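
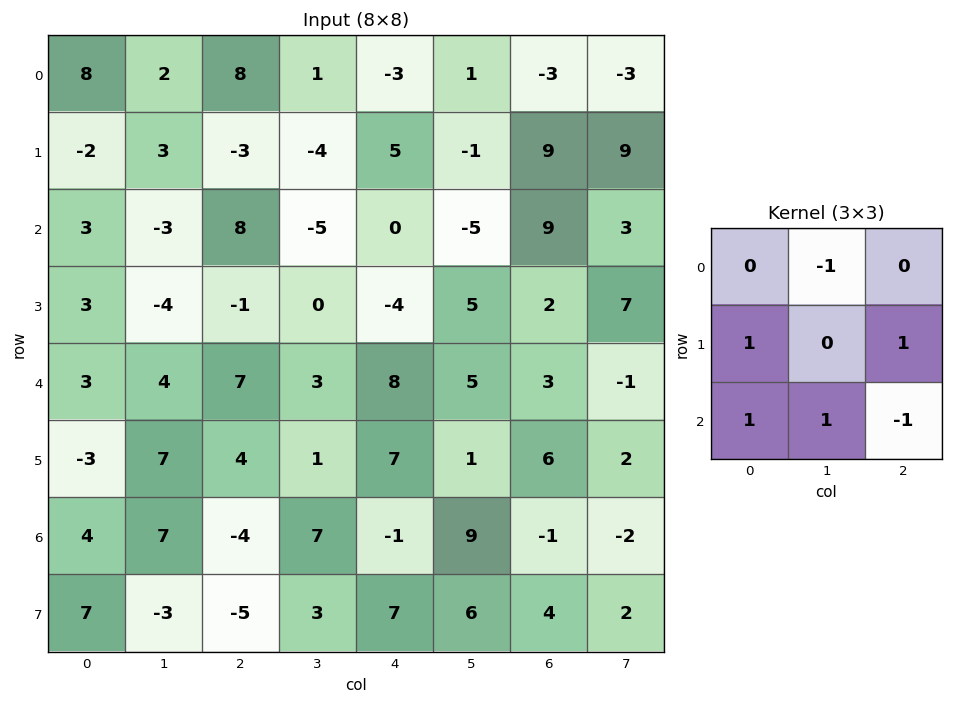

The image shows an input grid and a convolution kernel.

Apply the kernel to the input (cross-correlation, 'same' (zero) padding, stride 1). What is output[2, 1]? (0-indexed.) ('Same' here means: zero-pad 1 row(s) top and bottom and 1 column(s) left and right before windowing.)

The receptive field on the zero-padded input at this output position is [-2 3 -3 / 3 -3 8 / 3 -4 -1]. Elementwise product with the kernel and sum: 3·-1 + 3·1 + 8·1 + 3·1 + -4·1 + -1·-1.

8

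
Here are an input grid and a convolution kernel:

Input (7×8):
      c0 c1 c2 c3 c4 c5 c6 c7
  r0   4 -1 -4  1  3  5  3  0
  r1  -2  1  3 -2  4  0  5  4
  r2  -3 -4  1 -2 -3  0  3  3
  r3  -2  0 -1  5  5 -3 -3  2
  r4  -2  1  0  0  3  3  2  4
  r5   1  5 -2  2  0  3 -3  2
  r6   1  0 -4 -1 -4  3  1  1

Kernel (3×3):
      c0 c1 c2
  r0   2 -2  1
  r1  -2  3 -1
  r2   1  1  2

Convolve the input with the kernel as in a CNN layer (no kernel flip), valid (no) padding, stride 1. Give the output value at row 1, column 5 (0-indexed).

The receptive field on the input at this output position is [0 5 4 / 0 3 3 / -3 -3 2]. Elementwise product with the kernel and sum: 0·2 + 5·-2 + 4·1 + 0·-2 + 3·3 + 3·-1 + -3·1 + -3·1 + 2·2.

-2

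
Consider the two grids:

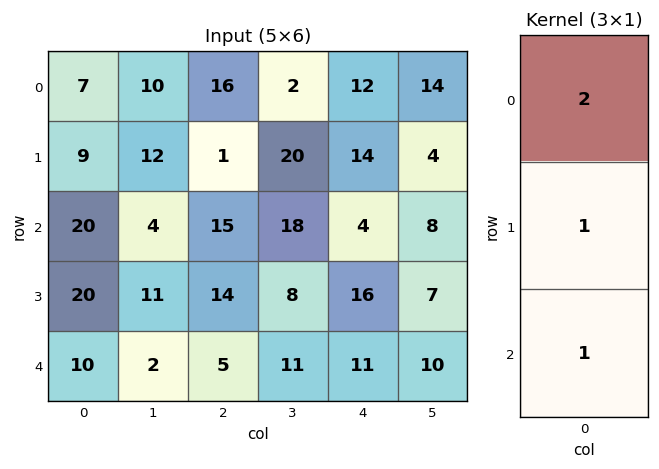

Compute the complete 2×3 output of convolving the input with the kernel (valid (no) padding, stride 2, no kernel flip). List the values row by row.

Output[0,0]: The receptive field on the input at this output position is [7 / 9 / 20]. Elementwise product with the kernel and sum: 7·2 + 9·1 + 20·1.

43 48 42
70 49 35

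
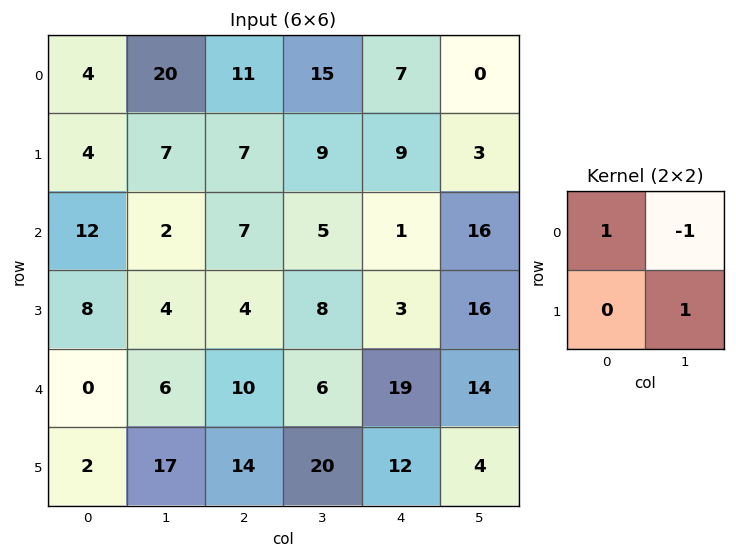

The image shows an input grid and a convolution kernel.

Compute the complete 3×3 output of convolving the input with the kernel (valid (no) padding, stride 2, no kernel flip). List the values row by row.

-9 5 10
14 10 1
11 24 9

Output[0,0]: The receptive field on the input at this output position is [4 20 / 4 7]. Elementwise product with the kernel and sum: 4·1 + 20·-1 + 7·1.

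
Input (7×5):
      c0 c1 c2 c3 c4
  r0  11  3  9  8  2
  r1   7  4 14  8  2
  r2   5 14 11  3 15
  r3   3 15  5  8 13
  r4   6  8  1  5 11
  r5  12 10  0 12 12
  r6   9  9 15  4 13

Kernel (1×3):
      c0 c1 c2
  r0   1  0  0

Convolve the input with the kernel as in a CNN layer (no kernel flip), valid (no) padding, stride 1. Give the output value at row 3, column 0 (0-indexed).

3

The receptive field on the input at this output position is [3 15 5]. Elementwise product with the kernel and sum: 3·1.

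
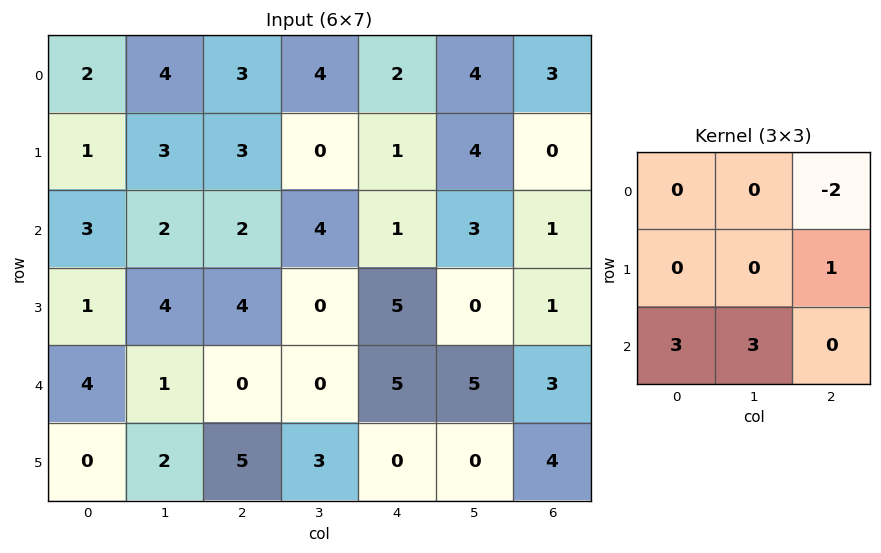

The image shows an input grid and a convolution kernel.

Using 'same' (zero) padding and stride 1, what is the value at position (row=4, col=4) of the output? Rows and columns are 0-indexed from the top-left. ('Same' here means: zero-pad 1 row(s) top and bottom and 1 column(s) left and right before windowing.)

14

The receptive field on the zero-padded input at this output position is [0 5 0 / 0 5 5 / 3 0 0]. Elementwise product with the kernel and sum: 0·-2 + 5·1 + 3·3 + 0·3.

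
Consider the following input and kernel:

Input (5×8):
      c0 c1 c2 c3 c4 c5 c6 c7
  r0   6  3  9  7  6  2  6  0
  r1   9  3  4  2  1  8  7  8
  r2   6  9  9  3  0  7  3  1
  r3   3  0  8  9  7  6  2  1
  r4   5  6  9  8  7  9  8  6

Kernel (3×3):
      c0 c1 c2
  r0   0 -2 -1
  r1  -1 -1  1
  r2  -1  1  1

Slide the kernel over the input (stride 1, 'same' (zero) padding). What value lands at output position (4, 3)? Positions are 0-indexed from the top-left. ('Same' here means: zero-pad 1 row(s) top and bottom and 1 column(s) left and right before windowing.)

-35

The receptive field on the zero-padded input at this output position is [8 9 7 / 9 8 7 / 0 0 0]. Elementwise product with the kernel and sum: 9·-2 + 7·-1 + 9·-1 + 8·-1 + 7·1 + 0·-1 + 0·1 + 0·1.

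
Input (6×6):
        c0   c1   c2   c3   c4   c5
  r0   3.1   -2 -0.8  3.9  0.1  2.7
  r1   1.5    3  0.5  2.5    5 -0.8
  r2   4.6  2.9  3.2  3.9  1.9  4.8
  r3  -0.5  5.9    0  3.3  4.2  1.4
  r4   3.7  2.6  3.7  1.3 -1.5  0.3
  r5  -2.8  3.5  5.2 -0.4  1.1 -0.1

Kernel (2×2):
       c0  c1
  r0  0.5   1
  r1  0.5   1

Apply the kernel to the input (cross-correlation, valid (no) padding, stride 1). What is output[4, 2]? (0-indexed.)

5.35

The receptive field on the input at this output position is [3.7 1.3 / 5.2 -0.4]. Elementwise product with the kernel and sum: 3.7·0.5 + 1.3·1 + 5.2·0.5 + -0.4·1.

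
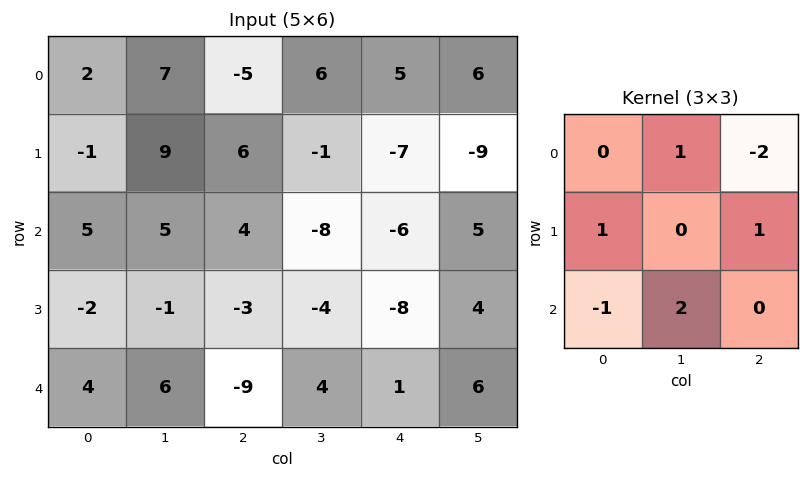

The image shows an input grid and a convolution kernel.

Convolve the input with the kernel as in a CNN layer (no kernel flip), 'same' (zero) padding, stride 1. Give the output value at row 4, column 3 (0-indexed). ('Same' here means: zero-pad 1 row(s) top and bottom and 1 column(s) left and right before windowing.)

The receptive field on the zero-padded input at this output position is [-3 -4 -8 / -9 4 1 / 0 0 0]. Elementwise product with the kernel and sum: -4·1 + -8·-2 + -9·1 + 1·1 + 0·-1 + 0·2.

4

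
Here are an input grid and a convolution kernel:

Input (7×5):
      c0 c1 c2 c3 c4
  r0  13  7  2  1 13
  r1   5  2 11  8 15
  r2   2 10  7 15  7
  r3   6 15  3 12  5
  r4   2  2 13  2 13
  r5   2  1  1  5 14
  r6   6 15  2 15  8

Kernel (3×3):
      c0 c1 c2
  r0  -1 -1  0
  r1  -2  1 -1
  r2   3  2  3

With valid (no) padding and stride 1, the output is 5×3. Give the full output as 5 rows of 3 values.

Output[0,0]: The receptive field on the input at this output position is [13 7 2 / 5 2 11 / 2 10 7]. Elementwise product with the kernel and sum: 13·-1 + 7·-1 + 5·-2 + 2·1 + 11·-1 + 2·3 + 10·2 + 7·3.

8 79 40
49 46 23
37 -18 61
-25 9 3
46 73 34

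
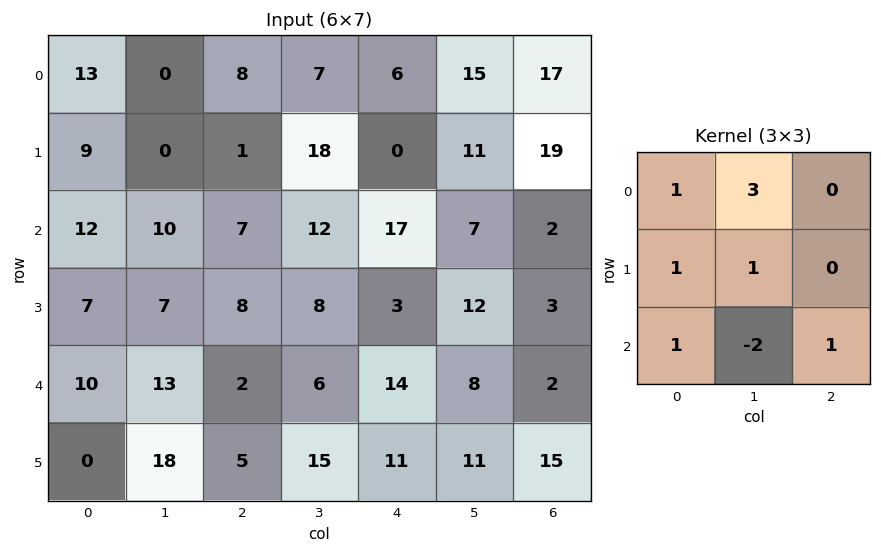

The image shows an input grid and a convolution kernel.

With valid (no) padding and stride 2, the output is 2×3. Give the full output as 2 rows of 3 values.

Output[0,0]: The receptive field on the input at this output position is [13 0 8 / 9 0 1 / 12 10 7]. Elementwise product with the kernel and sum: 13·1 + 0·3 + 9·1 + 0·1 + 12·1 + 10·-2 + 7·1.
Output[0,1]: The receptive field on the input at this output position is [8 7 6 / 1 18 0 / 7 12 17]. Elementwise product with the kernel and sum: 8·1 + 7·3 + 1·1 + 18·1 + 7·1 + 12·-2 + 17·1.

21 48 67
42 63 53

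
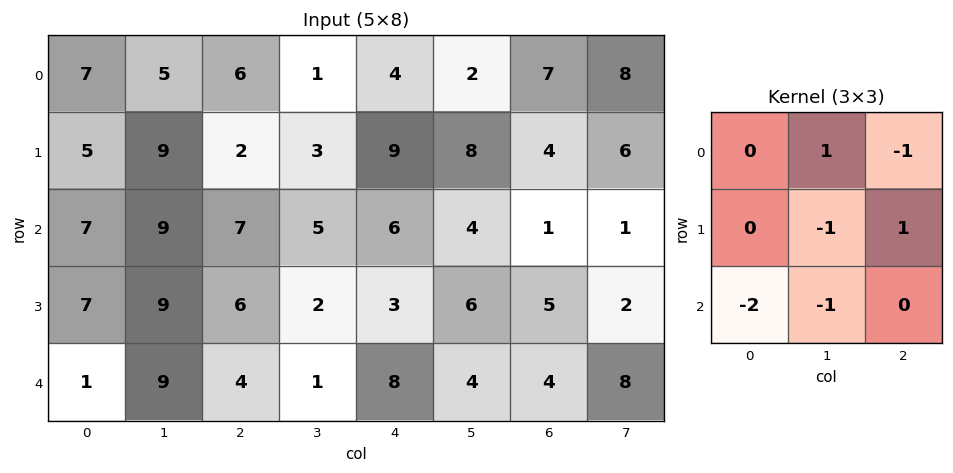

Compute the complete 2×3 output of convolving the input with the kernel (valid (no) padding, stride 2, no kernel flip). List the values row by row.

Output[0,0]: The receptive field on the input at this output position is [7 5 6 / 5 9 2 / 7 9 7]. Elementwise product with the kernel and sum: 5·1 + 6·-1 + 9·-1 + 2·1 + 7·-2 + 9·-1.

-31 -16 -25
-12 -9 -18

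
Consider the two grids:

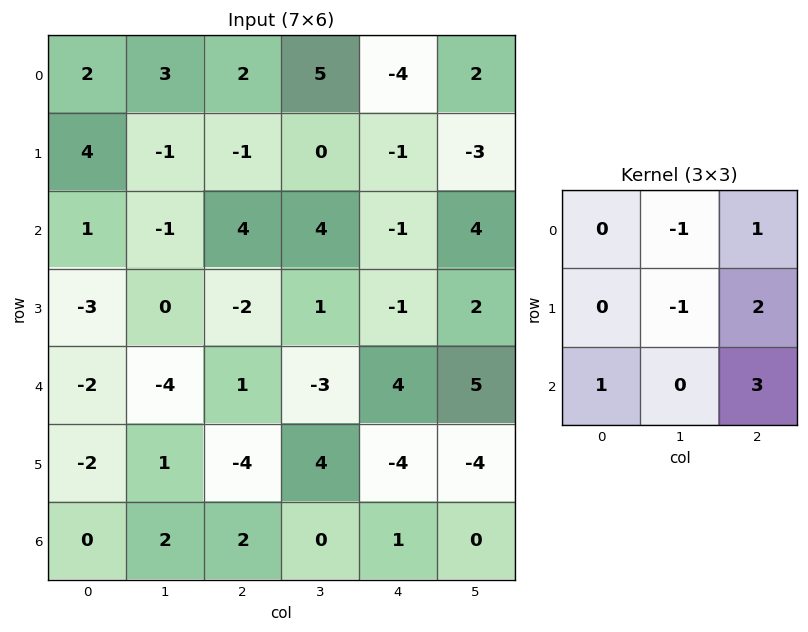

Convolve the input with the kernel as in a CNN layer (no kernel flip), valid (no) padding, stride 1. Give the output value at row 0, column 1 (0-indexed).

The receptive field on the input at this output position is [3 2 5 / -1 -1 0 / -1 4 4]. Elementwise product with the kernel and sum: 2·-1 + 5·1 + -1·-1 + 0·2 + -1·1 + 4·3.

15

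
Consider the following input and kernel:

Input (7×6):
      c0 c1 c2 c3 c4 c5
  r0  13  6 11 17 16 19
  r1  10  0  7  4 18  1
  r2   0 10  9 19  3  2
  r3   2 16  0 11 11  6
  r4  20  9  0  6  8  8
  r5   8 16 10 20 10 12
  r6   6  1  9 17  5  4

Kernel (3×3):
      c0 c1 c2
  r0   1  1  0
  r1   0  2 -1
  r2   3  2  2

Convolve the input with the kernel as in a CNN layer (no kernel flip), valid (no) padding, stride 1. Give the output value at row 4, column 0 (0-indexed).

89

The receptive field on the input at this output position is [20 9 0 / 8 16 10 / 6 1 9]. Elementwise product with the kernel and sum: 20·1 + 9·1 + 16·2 + 10·-1 + 6·3 + 1·2 + 9·2.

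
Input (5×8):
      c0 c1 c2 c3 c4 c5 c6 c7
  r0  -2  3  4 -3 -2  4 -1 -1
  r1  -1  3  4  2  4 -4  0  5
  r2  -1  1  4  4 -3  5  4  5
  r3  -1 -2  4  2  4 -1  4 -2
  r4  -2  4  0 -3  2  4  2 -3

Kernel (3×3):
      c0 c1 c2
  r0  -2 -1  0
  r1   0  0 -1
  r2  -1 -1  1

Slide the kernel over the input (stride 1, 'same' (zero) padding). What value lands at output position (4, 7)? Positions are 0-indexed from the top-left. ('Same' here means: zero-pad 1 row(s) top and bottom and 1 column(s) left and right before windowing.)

The receptive field on the zero-padded input at this output position is [4 -2 0 / 2 -3 0 / 0 0 0]. Elementwise product with the kernel and sum: 4·-2 + -2·-1 + 0·-1 + 0·-1 + 0·-1 + 0·1.

-6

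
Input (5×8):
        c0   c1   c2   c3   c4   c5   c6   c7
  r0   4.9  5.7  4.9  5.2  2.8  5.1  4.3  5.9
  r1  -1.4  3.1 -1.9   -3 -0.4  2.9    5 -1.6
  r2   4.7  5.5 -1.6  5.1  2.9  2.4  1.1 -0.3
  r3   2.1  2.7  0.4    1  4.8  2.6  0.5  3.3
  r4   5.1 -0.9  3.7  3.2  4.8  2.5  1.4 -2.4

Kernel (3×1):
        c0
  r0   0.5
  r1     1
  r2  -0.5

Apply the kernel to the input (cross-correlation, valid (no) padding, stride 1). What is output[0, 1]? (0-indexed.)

3.2

The receptive field on the input at this output position is [5.7 / 3.1 / 5.5]. Elementwise product with the kernel and sum: 5.7·0.5 + 3.1·1 + 5.5·-0.5.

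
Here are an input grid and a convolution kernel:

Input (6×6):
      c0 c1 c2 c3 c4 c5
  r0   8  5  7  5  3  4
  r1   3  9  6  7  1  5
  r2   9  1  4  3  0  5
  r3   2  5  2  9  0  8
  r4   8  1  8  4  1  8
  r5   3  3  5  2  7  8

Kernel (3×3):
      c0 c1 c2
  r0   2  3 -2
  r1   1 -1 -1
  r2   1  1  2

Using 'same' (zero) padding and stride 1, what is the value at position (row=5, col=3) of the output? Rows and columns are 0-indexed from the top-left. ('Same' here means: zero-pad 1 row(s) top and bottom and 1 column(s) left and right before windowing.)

22

The receptive field on the zero-padded input at this output position is [8 4 1 / 5 2 7 / 0 0 0]. Elementwise product with the kernel and sum: 8·2 + 4·3 + 1·-2 + 5·1 + 2·-1 + 7·-1 + 0·1 + 0·1 + 0·2.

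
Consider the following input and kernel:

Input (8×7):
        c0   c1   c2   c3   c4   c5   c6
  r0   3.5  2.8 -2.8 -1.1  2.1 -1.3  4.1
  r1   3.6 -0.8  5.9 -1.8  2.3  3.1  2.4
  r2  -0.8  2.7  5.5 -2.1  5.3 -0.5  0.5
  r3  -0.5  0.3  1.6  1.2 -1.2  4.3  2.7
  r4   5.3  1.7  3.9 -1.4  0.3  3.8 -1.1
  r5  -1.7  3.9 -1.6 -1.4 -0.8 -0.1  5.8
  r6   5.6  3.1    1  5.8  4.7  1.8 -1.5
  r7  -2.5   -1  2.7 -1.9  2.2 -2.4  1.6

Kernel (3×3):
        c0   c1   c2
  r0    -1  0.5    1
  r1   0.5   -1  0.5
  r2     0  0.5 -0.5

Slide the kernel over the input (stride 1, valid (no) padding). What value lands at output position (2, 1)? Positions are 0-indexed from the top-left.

-0.25

The receptive field on the input at this output position is [2.7 5.5 -2.1 / 0.3 1.6 1.2 / 1.7 3.9 -1.4]. Elementwise product with the kernel and sum: 2.7·-1 + 5.5·0.5 + -2.1·1 + 0.3·0.5 + 1.6·-1 + 1.2·0.5 + 3.9·0.5 + -1.4·-0.5.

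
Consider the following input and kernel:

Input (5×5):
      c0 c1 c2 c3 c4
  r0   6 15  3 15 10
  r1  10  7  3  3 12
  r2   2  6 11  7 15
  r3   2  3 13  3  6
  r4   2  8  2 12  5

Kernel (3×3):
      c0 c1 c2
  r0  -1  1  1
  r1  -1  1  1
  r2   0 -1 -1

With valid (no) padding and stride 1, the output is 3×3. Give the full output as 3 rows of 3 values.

Output[0,0]: The receptive field on the input at this output position is [6 15 3 / 10 7 3 / 2 6 11]. Elementwise product with the kernel and sum: 6·-1 + 15·1 + 3·1 + 10·-1 + 7·1 + 3·1 + 6·-1 + 11·-1.
Output[0,1]: The receptive field on the input at this output position is [15 3 15 / 7 3 3 / 6 11 7]. Elementwise product with the kernel and sum: 15·-1 + 3·1 + 15·1 + 7·-1 + 3·1 + 3·1 + 11·-1 + 7·-1.

-5 -16 12
-1 -5 14
19 11 -10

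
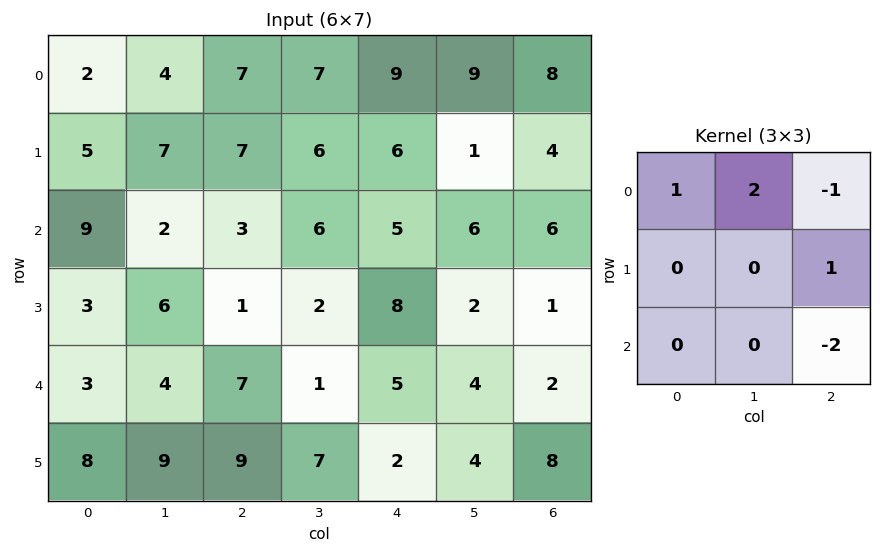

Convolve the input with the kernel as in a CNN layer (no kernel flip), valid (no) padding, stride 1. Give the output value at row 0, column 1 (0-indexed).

The receptive field on the input at this output position is [4 7 7 / 7 7 6 / 2 3 6]. Elementwise product with the kernel and sum: 4·1 + 7·2 + 7·-1 + 6·1 + 6·-2.

5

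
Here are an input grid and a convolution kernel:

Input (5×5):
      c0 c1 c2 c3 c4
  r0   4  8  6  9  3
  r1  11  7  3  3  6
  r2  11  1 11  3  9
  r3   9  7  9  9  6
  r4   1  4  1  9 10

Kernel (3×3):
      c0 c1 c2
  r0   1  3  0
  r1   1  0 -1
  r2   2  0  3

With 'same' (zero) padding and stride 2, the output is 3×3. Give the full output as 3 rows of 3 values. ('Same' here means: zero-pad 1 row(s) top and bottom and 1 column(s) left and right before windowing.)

Output[0,0]: The receptive field on the zero-padded input at this output position is [0 0 0 / 0 4 8 / 0 11 7]. Elementwise product with the kernel and sum: 0·1 + 0·3 + 0·1 + 8·-1 + 0·2 + 7·3.

13 22 15
53 55 42
23 29 36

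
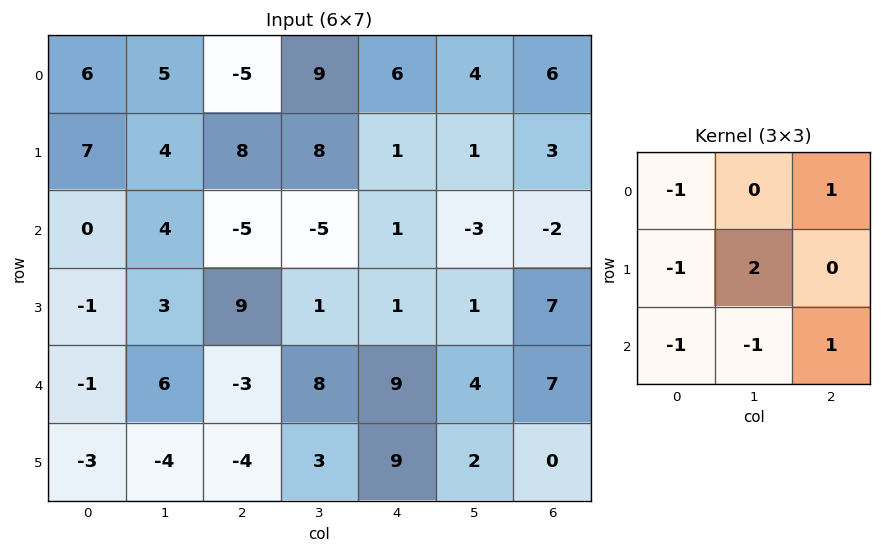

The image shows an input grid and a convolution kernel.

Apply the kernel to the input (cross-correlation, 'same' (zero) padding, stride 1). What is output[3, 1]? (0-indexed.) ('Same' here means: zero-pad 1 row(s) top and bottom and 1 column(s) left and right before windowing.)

The receptive field on the zero-padded input at this output position is [0 4 -5 / -1 3 9 / -1 6 -3]. Elementwise product with the kernel and sum: 0·-1 + -5·1 + -1·-1 + 3·2 + -1·-1 + 6·-1 + -3·1.

-6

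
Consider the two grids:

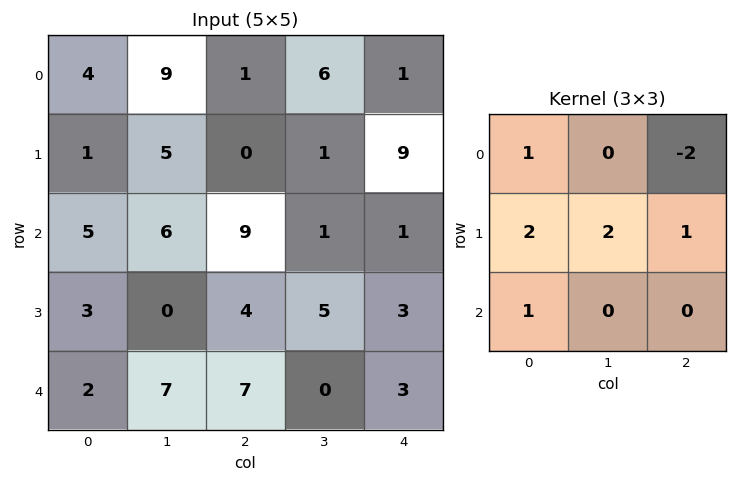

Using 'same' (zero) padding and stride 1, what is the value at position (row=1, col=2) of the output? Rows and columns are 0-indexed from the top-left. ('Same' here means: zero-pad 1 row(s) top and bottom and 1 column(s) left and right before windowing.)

The receptive field on the zero-padded input at this output position is [9 1 6 / 5 0 1 / 6 9 1]. Elementwise product with the kernel and sum: 9·1 + 6·-2 + 5·2 + 0·2 + 1·1 + 6·1.

14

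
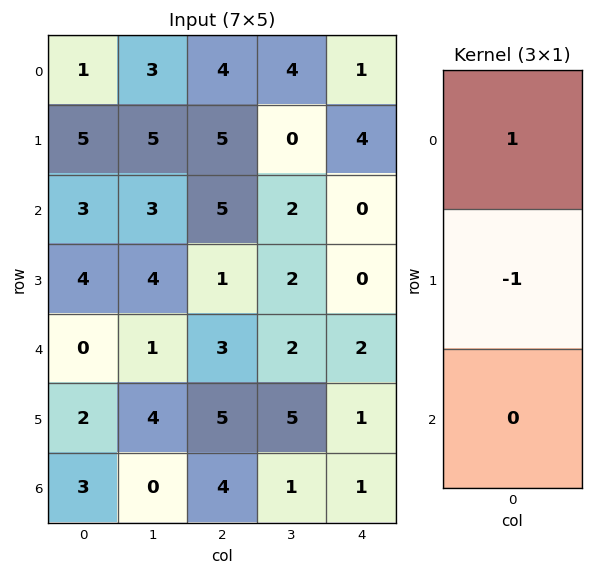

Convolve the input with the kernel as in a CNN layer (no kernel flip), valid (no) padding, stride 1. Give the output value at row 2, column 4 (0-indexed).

0

The receptive field on the input at this output position is [0 / 0 / 2]. Elementwise product with the kernel and sum: 0·1 + 0·-1.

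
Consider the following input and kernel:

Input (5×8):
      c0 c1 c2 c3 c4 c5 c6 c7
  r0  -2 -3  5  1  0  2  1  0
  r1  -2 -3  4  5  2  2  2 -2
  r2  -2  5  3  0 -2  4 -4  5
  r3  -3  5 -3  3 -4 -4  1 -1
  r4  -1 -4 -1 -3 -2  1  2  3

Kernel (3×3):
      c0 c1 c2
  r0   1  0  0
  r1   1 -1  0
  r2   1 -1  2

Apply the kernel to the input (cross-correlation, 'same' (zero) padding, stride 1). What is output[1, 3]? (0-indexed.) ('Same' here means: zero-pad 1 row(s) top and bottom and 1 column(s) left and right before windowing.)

The receptive field on the zero-padded input at this output position is [5 1 0 / 4 5 2 / 3 0 -2]. Elementwise product with the kernel and sum: 5·1 + 4·1 + 5·-1 + 3·1 + 0·-1 + -2·2.

3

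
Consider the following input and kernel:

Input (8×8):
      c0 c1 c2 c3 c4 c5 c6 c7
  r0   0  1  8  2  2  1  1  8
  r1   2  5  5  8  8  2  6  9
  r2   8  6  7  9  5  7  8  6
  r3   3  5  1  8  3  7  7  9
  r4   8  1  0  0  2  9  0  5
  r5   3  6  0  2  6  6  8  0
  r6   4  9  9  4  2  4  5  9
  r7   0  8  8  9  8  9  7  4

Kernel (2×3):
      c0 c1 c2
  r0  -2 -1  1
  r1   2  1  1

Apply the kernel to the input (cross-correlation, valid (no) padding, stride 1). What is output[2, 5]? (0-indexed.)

The receptive field on the input at this output position is [7 8 6 / 7 7 9]. Elementwise product with the kernel and sum: 7·-2 + 8·-1 + 6·1 + 7·2 + 7·1 + 9·1.

14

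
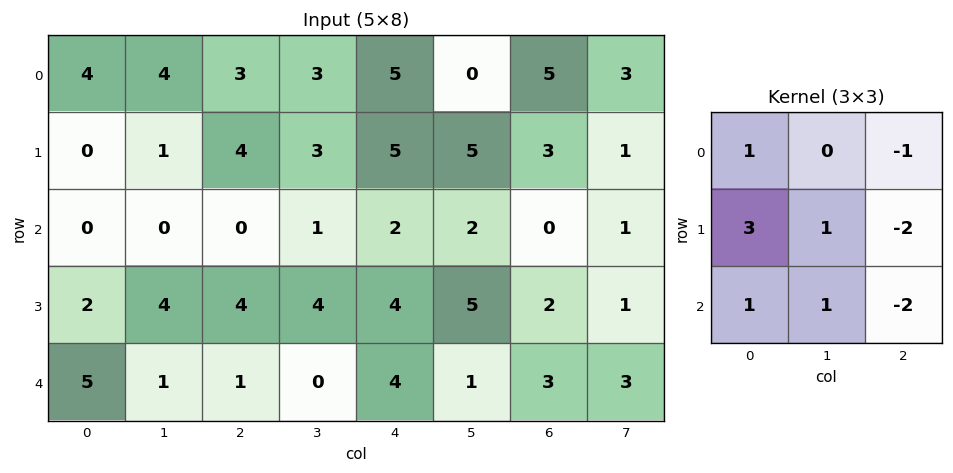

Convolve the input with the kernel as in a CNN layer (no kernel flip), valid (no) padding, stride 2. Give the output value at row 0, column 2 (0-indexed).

18

The receptive field on the input at this output position is [5 0 5 / 5 5 3 / 2 2 0]. Elementwise product with the kernel and sum: 5·1 + 5·-1 + 5·3 + 5·1 + 3·-2 + 2·1 + 2·1 + 0·-2.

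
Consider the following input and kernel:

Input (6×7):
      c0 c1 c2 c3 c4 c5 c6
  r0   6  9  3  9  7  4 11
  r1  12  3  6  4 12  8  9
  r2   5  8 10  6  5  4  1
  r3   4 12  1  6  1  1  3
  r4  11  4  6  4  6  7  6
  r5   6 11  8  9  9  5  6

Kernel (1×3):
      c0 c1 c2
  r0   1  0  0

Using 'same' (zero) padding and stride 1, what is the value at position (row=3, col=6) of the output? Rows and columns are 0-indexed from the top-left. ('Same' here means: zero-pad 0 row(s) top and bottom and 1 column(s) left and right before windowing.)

The receptive field on the zero-padded input at this output position is [1 3 0]. Elementwise product with the kernel and sum: 1·1.

1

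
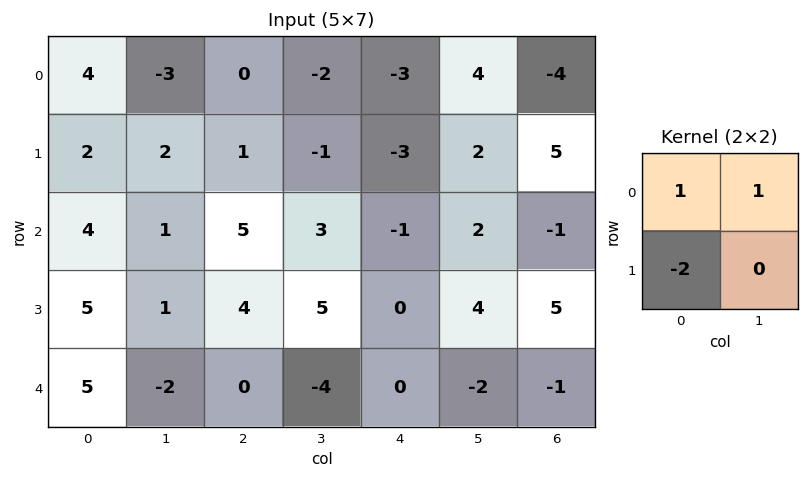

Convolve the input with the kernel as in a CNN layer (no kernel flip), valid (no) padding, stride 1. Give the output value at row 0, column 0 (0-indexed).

-3

The receptive field on the input at this output position is [4 -3 / 2 2]. Elementwise product with the kernel and sum: 4·1 + -3·1 + 2·-2.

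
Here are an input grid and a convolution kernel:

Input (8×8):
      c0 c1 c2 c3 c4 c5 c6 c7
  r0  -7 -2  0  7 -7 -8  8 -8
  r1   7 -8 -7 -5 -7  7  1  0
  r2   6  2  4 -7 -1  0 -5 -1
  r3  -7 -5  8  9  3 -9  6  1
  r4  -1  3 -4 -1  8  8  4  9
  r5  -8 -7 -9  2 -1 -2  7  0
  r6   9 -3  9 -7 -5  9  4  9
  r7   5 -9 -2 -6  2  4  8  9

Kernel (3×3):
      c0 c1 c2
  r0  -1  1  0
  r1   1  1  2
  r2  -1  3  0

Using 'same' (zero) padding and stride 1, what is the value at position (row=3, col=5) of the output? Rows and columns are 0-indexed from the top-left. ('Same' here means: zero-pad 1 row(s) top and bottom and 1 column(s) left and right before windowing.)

23

The receptive field on the zero-padded input at this output position is [-1 0 -5 / 3 -9 6 / 8 8 4]. Elementwise product with the kernel and sum: -1·-1 + 0·1 + 3·1 + -9·1 + 6·2 + 8·-1 + 8·3.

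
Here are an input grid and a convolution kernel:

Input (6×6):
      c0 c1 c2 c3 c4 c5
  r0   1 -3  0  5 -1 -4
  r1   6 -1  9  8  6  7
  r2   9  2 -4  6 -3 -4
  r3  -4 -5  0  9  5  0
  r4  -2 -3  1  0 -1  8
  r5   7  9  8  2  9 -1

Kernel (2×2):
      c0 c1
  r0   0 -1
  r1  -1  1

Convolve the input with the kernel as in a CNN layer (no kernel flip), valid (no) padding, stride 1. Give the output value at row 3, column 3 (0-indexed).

The receptive field on the input at this output position is [9 5 / 0 -1]. Elementwise product with the kernel and sum: 5·-1 + 0·-1 + -1·1.

-6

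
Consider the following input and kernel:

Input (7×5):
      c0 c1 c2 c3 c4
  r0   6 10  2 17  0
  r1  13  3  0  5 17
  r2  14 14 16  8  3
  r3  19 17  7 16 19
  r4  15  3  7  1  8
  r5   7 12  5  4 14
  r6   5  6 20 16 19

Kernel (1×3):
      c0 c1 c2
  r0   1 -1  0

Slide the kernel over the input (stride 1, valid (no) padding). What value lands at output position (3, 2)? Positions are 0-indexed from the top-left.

The receptive field on the input at this output position is [7 16 19]. Elementwise product with the kernel and sum: 7·1 + 16·-1.

-9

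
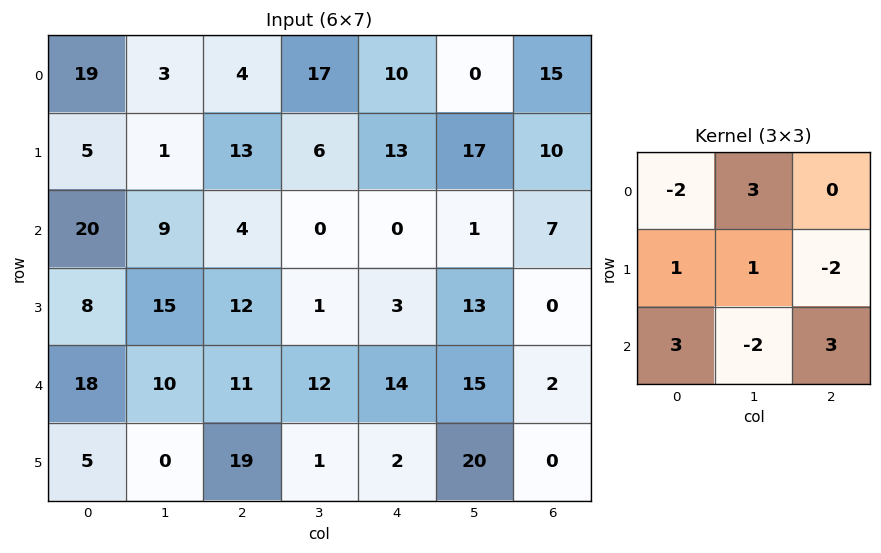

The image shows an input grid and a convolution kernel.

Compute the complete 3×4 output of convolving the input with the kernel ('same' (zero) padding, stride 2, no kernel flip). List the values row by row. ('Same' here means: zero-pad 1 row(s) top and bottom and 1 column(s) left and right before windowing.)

Output[0,0]: The receptive field on the zero-padded input at this output position is [0 0 0 / 0 19 3 / 0 5 1]. Elementwise product with the kernel and sum: 0·-2 + 0·3 + 0·1 + 19·1 + 3·-2 + 0·3 + 5·-2 + 1·3.

6 -32 70 46
46 74 61 43
12 -32 62 51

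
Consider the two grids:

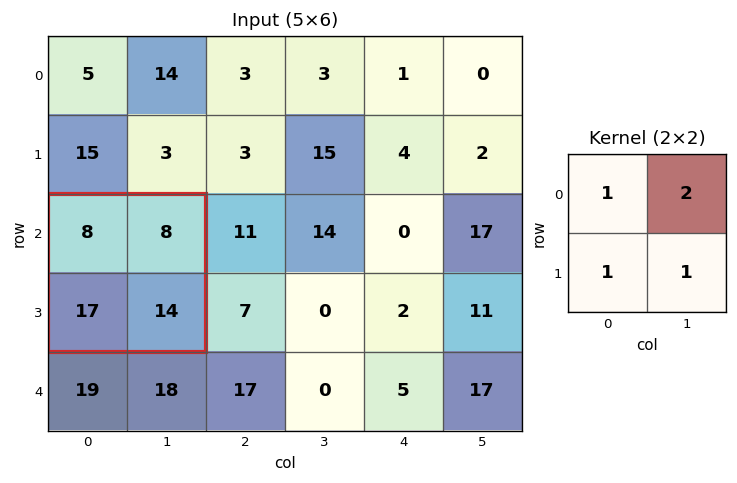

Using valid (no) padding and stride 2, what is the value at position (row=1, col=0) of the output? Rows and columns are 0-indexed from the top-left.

The receptive field on the input at this output position is [8 8 / 17 14]. Elementwise product with the kernel and sum: 8·1 + 8·2 + 17·1 + 14·1.

55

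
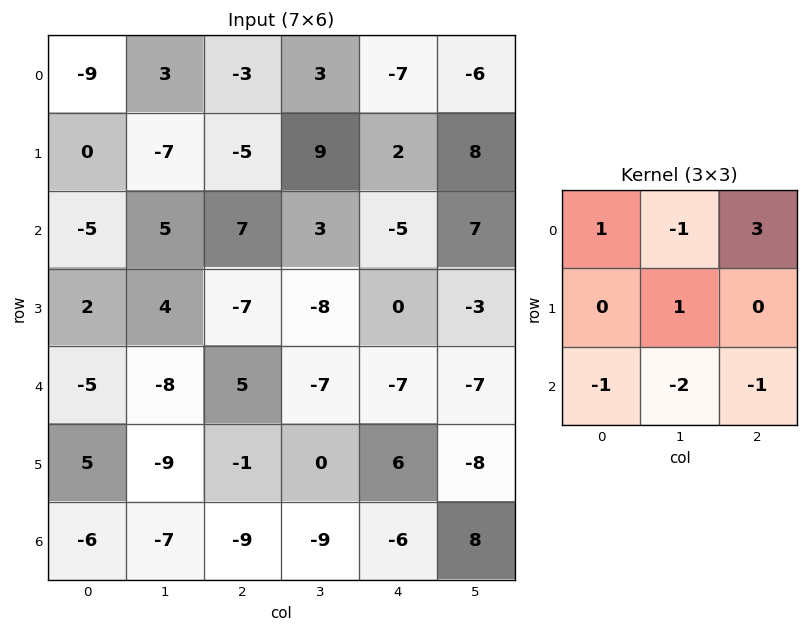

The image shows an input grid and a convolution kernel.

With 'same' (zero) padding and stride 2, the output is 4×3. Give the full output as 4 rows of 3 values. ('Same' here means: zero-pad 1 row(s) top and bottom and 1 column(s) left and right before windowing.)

-2 5 -28
-34 50 37
4 3 -28
-38 -17 -36

Output[0,0]: The receptive field on the zero-padded input at this output position is [0 0 0 / 0 -9 3 / 0 0 -7]. Elementwise product with the kernel and sum: 0·1 + 0·-1 + 0·3 + -9·1 + 0·-1 + 0·-2 + -7·-1.
Output[0,1]: The receptive field on the zero-padded input at this output position is [0 0 0 / 3 -3 3 / -7 -5 9]. Elementwise product with the kernel and sum: 0·1 + 0·-1 + 0·3 + -3·1 + -7·-1 + -5·-2 + 9·-1.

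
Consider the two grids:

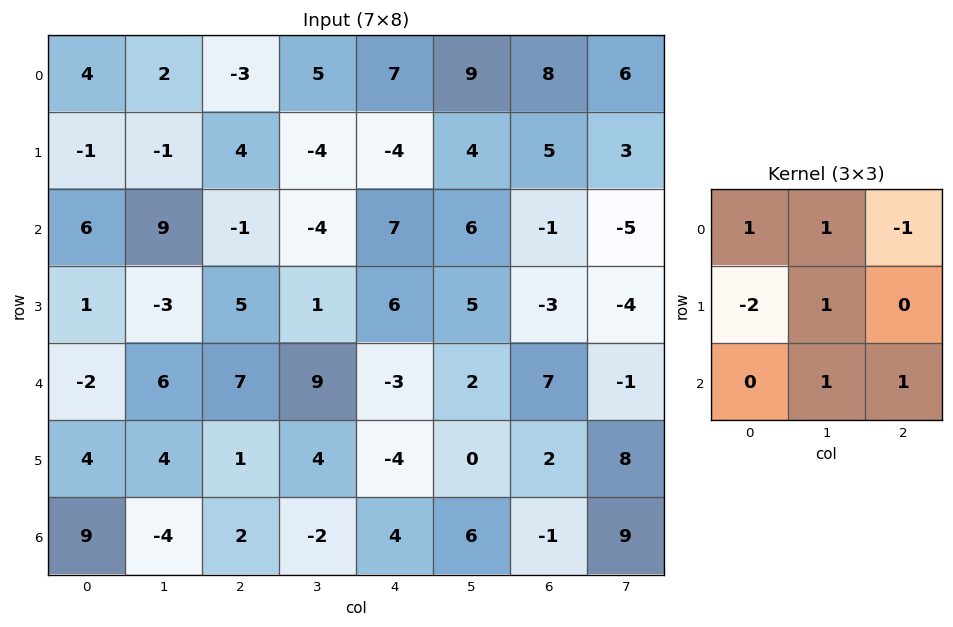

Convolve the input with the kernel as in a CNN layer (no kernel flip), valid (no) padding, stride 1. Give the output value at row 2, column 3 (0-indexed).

0

The receptive field on the input at this output position is [-4 7 6 / 1 6 5 / 9 -3 2]. Elementwise product with the kernel and sum: -4·1 + 7·1 + 6·-1 + 1·-2 + 6·1 + -3·1 + 2·1.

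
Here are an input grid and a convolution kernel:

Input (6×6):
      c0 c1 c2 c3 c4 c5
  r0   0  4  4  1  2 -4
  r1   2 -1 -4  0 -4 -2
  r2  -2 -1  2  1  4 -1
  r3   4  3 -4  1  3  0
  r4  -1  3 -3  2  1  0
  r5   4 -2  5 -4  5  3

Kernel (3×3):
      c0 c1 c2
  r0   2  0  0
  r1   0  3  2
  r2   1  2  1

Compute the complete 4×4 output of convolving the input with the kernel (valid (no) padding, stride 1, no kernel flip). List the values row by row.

Output[0,0]: The receptive field on the input at this output position is [0 4 4 / 2 -1 -4 / -2 -1 2]. Elementwise product with the kernel and sum: 0·2 + -1·3 + -4·2 + -2·1 + -1·2 + 2·1.
Output[0,1]: The receptive field on the input at this output position is [4 4 1 / -1 -4 0 / -1 2 1]. Elementwise product with the kernel and sum: 4·2 + -4·3 + 0·2 + -1·1 + 2·2 + 1·1.

-13 0 8 -6
11 2 4 17
-1 -13 15 15
16 5 2 14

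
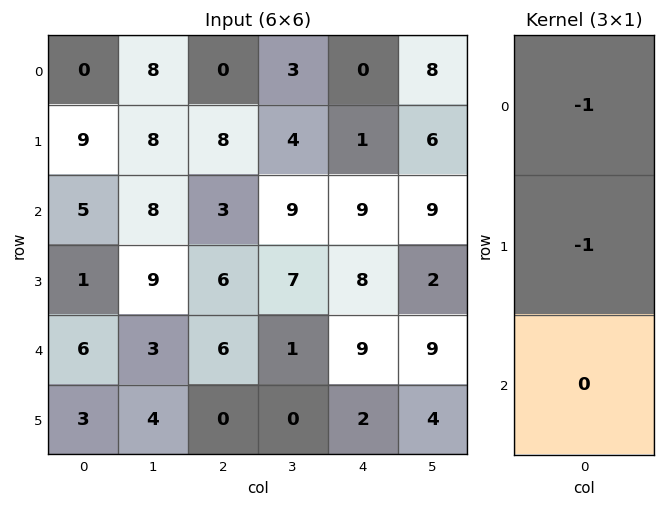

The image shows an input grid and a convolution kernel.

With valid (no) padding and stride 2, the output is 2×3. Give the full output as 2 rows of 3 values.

Output[0,0]: The receptive field on the input at this output position is [0 / 9 / 5]. Elementwise product with the kernel and sum: 0·-1 + 9·-1.
Output[0,1]: The receptive field on the input at this output position is [0 / 8 / 3]. Elementwise product with the kernel and sum: 0·-1 + 8·-1.

-9 -8 -1
-6 -9 -17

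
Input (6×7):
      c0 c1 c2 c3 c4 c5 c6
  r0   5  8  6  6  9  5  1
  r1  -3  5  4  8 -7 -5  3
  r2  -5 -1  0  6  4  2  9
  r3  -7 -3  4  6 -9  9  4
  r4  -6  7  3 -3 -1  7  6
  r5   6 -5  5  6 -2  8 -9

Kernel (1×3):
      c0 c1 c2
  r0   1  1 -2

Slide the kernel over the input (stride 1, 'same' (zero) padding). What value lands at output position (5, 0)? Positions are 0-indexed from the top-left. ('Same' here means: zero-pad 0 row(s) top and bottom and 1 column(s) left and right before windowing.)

The receptive field on the zero-padded input at this output position is [0 6 -5]. Elementwise product with the kernel and sum: 0·1 + 6·1 + -5·-2.

16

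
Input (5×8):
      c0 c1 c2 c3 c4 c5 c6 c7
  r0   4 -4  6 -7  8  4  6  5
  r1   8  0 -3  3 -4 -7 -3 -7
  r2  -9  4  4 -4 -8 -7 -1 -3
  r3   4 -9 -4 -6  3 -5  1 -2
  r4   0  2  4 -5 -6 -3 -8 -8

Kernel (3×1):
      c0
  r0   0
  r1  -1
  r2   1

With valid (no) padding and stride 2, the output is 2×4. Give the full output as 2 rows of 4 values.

Output[0,0]: The receptive field on the input at this output position is [4 / 8 / -9]. Elementwise product with the kernel and sum: 8·-1 + -9·1.
Output[0,1]: The receptive field on the input at this output position is [6 / -3 / 4]. Elementwise product with the kernel and sum: -3·-1 + 4·1.

-17 7 -4 2
-4 8 -9 -9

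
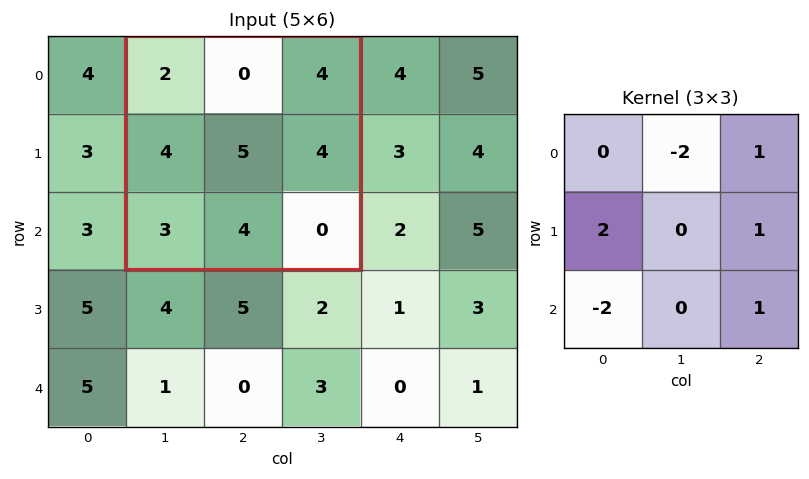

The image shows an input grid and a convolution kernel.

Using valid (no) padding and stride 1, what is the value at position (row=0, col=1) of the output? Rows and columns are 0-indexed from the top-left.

10

The receptive field on the input at this output position is [2 0 4 / 4 5 4 / 3 4 0]. Elementwise product with the kernel and sum: 0·-2 + 4·1 + 4·2 + 4·1 + 3·-2 + 0·1.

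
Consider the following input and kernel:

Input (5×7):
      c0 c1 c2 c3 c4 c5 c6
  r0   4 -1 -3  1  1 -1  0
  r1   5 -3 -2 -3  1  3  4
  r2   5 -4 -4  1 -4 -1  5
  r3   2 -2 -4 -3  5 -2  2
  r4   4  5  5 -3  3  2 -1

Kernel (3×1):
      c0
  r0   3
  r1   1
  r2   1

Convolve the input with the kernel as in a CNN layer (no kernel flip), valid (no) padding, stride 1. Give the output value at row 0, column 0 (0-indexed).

The receptive field on the input at this output position is [4 / 5 / 5]. Elementwise product with the kernel and sum: 4·3 + 5·1 + 5·1.

22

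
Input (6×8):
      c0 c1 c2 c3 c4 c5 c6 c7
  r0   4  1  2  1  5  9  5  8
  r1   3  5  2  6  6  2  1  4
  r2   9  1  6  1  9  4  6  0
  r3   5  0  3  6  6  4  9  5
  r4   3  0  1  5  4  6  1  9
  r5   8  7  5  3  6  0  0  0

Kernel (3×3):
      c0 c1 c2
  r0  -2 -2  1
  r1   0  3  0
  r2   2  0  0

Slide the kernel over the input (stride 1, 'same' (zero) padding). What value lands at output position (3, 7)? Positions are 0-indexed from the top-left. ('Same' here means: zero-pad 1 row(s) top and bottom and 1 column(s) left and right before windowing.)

5

The receptive field on the zero-padded input at this output position is [6 0 0 / 9 5 0 / 1 9 0]. Elementwise product with the kernel and sum: 6·-2 + 0·-2 + 0·1 + 5·3 + 1·2.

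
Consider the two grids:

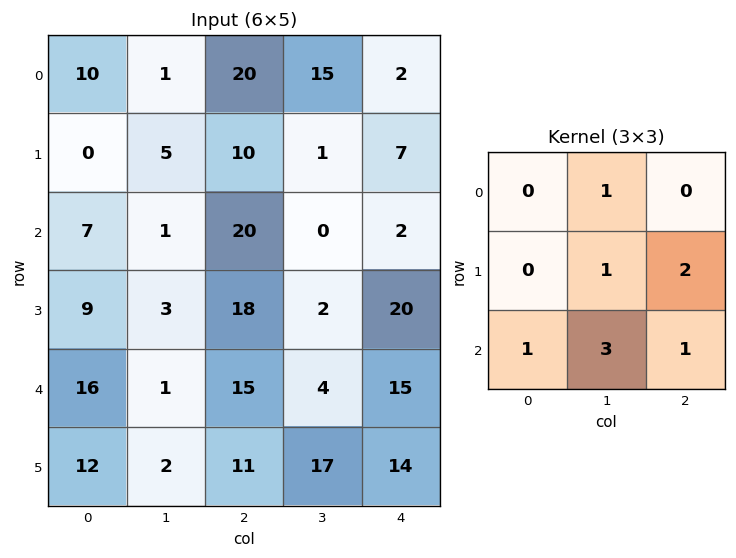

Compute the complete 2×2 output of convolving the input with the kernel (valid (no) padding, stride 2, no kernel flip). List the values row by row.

Output[0,0]: The receptive field on the input at this output position is [10 1 20 / 0 5 10 / 7 1 20]. Elementwise product with the kernel and sum: 1·1 + 5·1 + 10·2 + 7·1 + 1·3 + 20·1.

56 52
74 84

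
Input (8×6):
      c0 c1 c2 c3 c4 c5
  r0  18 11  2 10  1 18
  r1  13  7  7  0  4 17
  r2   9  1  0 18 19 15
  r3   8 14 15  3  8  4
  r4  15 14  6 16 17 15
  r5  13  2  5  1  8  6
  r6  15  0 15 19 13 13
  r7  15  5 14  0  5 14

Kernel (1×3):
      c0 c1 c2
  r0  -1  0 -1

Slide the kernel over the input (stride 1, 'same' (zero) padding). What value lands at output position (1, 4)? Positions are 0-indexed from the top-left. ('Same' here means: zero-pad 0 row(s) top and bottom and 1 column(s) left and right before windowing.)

-17

The receptive field on the zero-padded input at this output position is [0 4 17]. Elementwise product with the kernel and sum: 0·-1 + 17·-1.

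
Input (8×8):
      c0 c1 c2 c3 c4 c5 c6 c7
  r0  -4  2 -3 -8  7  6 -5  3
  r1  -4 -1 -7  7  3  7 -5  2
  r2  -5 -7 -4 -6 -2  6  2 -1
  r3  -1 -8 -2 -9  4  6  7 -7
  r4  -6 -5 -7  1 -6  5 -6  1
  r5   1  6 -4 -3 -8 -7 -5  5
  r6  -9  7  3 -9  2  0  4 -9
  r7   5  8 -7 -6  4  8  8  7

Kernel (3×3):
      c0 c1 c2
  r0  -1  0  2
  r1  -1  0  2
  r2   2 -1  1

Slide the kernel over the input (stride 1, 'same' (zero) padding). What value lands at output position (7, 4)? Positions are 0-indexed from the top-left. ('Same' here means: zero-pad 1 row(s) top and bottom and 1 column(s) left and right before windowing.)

31

The receptive field on the zero-padded input at this output position is [-9 2 0 / -6 4 8 / 0 0 0]. Elementwise product with the kernel and sum: -9·-1 + 0·2 + -6·-1 + 8·2 + 0·2 + 0·-1 + 0·1.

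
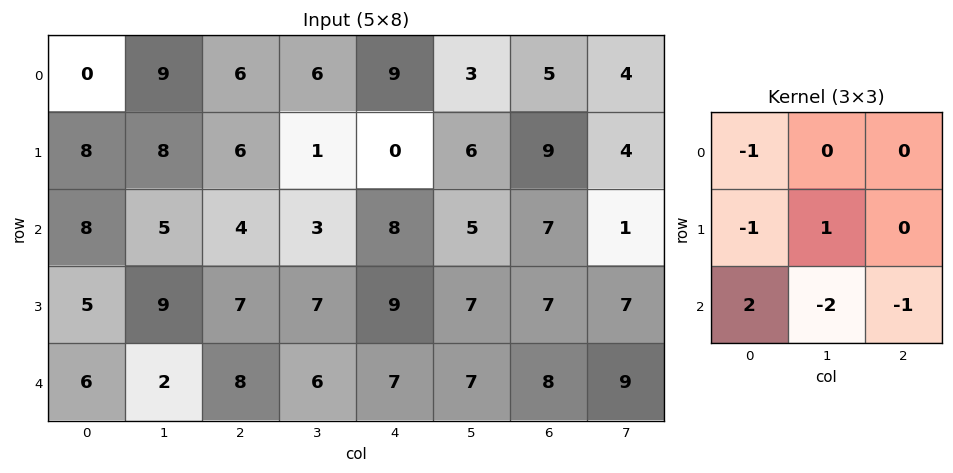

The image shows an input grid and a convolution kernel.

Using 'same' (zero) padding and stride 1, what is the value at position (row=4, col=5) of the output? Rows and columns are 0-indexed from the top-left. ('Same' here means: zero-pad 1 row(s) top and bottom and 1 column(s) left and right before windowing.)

-9

The receptive field on the zero-padded input at this output position is [9 7 7 / 7 7 8 / 0 0 0]. Elementwise product with the kernel and sum: 9·-1 + 7·-1 + 7·1 + 0·2 + 0·-2 + 0·-1.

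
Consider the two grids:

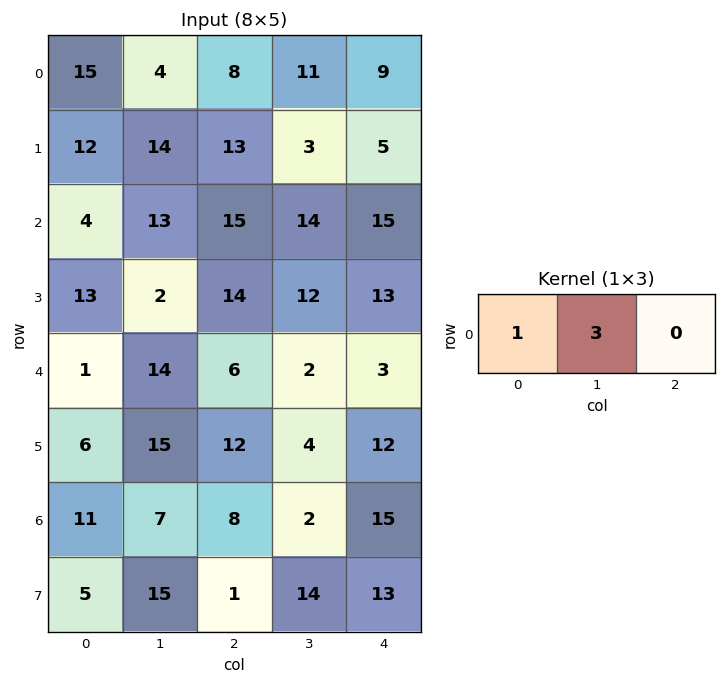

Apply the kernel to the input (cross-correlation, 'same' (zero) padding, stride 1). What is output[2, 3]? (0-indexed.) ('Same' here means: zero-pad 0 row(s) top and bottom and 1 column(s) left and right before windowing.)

The receptive field on the zero-padded input at this output position is [15 14 15]. Elementwise product with the kernel and sum: 15·1 + 14·3.

57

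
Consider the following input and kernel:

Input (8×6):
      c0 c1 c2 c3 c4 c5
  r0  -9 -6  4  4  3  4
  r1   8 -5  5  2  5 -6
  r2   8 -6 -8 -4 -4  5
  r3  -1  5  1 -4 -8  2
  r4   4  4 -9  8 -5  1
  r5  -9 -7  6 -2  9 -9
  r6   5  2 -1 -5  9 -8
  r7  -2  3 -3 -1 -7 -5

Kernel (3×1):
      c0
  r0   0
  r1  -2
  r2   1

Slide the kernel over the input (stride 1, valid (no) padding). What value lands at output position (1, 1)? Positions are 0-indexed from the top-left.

17

The receptive field on the input at this output position is [-5 / -6 / 5]. Elementwise product with the kernel and sum: -6·-2 + 5·1.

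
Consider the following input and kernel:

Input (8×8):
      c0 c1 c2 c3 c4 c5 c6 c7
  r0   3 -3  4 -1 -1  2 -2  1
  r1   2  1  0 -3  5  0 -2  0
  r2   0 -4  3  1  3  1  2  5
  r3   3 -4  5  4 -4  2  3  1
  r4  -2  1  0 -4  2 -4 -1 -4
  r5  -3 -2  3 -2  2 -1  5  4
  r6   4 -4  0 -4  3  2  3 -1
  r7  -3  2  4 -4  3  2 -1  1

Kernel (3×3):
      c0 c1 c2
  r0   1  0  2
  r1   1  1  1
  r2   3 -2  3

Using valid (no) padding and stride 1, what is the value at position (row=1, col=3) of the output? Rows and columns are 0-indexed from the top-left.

The receptive field on the input at this output position is [-3 5 0 / 1 3 1 / 4 -4 2]. Elementwise product with the kernel and sum: -3·1 + 0·2 + 1·1 + 3·1 + 1·1 + 4·3 + -4·-2 + 2·3.

28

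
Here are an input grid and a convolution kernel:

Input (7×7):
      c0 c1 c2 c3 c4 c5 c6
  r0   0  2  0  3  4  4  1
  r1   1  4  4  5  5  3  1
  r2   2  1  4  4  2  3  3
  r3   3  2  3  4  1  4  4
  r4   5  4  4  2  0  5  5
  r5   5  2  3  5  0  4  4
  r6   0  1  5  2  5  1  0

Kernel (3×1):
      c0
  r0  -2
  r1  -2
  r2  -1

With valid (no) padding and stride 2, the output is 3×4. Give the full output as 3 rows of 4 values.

-4 -12 -20 -7
-15 -18 -6 -19
-20 -19 -5 -18

Output[0,0]: The receptive field on the input at this output position is [0 / 1 / 2]. Elementwise product with the kernel and sum: 0·-2 + 1·-2 + 2·-1.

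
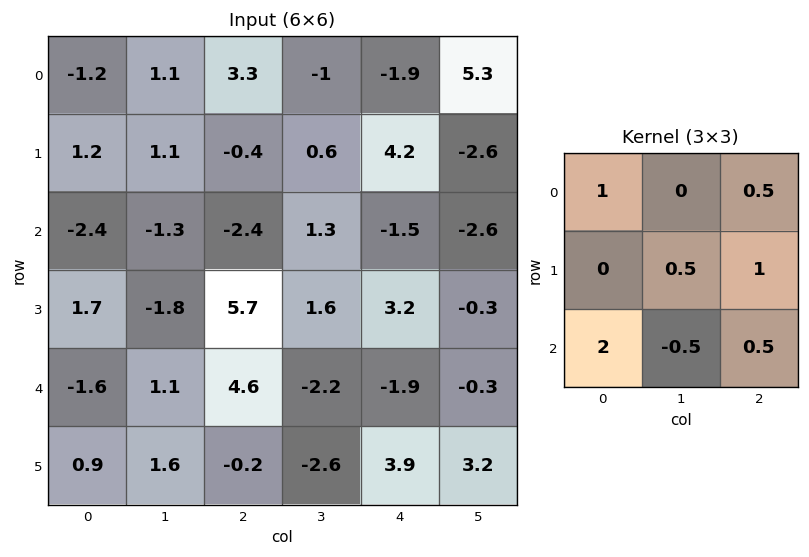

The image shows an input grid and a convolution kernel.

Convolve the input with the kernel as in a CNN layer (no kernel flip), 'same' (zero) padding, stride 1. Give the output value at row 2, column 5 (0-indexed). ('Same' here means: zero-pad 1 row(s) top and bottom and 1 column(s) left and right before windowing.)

The receptive field on the zero-padded input at this output position is [4.2 -2.6 0 / -1.5 -2.6 0 / 3.2 -0.3 0]. Elementwise product with the kernel and sum: 4.2·1 + 0·0.5 + -2.6·0.5 + 0·1 + 3.2·2 + -0.3·-0.5 + 0·0.5.

9.45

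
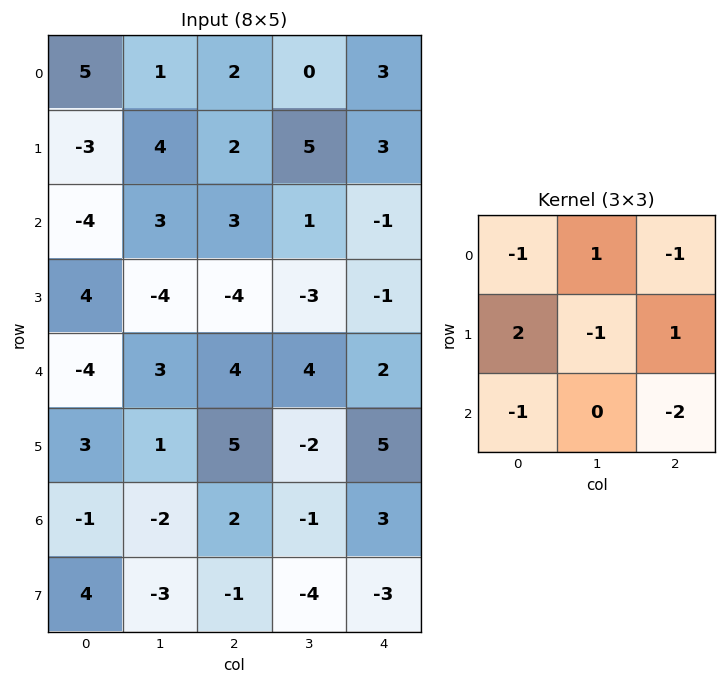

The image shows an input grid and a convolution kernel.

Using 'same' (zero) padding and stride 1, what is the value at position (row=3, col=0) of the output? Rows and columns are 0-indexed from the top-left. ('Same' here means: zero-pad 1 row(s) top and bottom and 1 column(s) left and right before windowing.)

-21

The receptive field on the zero-padded input at this output position is [0 -4 3 / 0 4 -4 / 0 -4 3]. Elementwise product with the kernel and sum: 0·-1 + -4·1 + 3·-1 + 0·2 + 4·-1 + -4·1 + 0·-1 + 3·-2.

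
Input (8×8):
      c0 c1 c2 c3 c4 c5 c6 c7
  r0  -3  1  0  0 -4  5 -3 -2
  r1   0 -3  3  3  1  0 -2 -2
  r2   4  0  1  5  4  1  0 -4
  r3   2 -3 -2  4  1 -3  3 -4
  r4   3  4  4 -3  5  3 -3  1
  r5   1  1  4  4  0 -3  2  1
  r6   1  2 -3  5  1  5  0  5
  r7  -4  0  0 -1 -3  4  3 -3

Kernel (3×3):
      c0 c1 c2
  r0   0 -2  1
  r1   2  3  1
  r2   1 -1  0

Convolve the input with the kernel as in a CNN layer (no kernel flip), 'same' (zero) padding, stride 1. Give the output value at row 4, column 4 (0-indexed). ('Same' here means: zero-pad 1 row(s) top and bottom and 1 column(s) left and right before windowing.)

The receptive field on the zero-padded input at this output position is [4 1 -3 / -3 5 3 / 4 0 -3]. Elementwise product with the kernel and sum: 1·-2 + -3·1 + -3·2 + 5·3 + 3·1 + 4·1 + 0·-1.

11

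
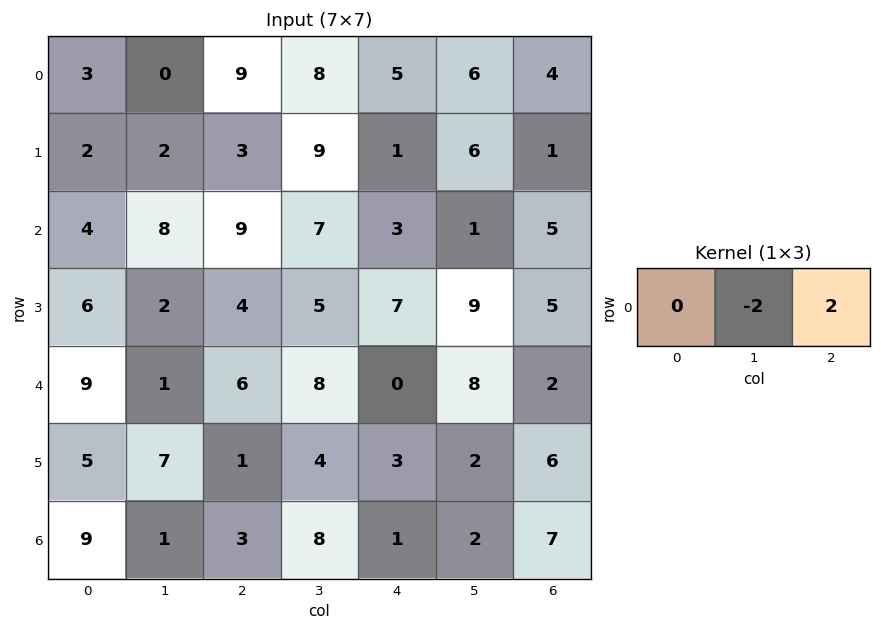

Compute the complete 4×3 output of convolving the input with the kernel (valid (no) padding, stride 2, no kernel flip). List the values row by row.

18 -6 -4
2 -8 8
10 -16 -12
4 -14 10

Output[0,0]: The receptive field on the input at this output position is [3 0 9]. Elementwise product with the kernel and sum: 0·-2 + 9·2.
Output[0,1]: The receptive field on the input at this output position is [9 8 5]. Elementwise product with the kernel and sum: 8·-2 + 5·2.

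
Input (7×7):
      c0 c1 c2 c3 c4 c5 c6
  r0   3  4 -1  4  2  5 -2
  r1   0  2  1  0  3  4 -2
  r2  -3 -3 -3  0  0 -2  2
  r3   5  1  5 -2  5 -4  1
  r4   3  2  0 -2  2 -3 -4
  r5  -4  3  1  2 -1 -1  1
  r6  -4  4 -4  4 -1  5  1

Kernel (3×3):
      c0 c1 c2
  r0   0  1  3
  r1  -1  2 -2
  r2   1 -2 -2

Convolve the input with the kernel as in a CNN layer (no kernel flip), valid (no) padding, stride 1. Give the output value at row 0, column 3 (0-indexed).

19

The receptive field on the input at this output position is [4 2 5 / 0 3 4 / 0 0 -2]. Elementwise product with the kernel and sum: 2·1 + 5·3 + 0·-1 + 3·2 + 4·-2 + 0·1 + 0·-2 + -2·-2.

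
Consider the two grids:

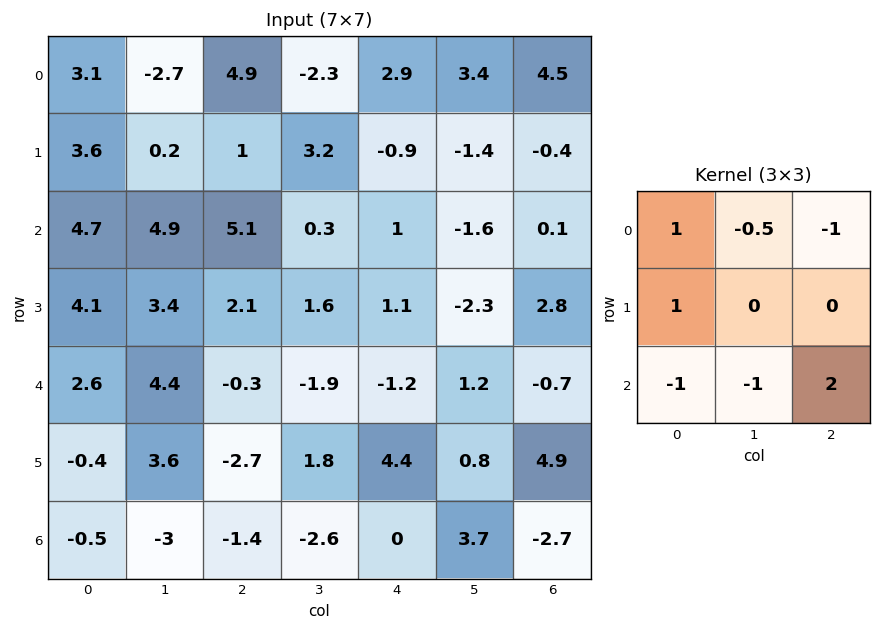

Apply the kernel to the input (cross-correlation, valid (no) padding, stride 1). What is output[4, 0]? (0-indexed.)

The receptive field on the input at this output position is [2.6 4.4 -0.3 / -0.4 3.6 -2.7 / -0.5 -3 -1.4]. Elementwise product with the kernel and sum: 2.6·1 + 4.4·-0.5 + -0.3·-1 + -0.4·1 + -0.5·-1 + -3·-1 + -1.4·2.

1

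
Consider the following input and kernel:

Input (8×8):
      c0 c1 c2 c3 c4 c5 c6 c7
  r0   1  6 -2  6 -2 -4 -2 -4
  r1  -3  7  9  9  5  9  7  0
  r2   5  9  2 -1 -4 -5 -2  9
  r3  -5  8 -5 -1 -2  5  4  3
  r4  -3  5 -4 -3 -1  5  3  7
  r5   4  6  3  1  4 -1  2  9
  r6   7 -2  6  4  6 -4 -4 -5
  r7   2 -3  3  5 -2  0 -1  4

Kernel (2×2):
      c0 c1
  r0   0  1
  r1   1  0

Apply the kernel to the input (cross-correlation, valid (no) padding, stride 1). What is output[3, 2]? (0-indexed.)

The receptive field on the input at this output position is [-5 -1 / -4 -3]. Elementwise product with the kernel and sum: -1·1 + -4·1.

-5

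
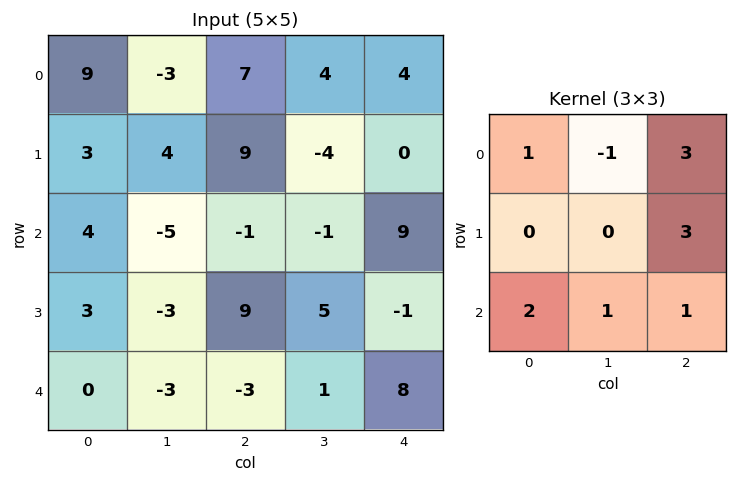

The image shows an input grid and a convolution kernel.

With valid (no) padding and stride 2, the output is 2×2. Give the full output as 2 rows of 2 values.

Output[0,0]: The receptive field on the input at this output position is [9 -3 7 / 3 4 9 / 4 -5 -1]. Elementwise product with the kernel and sum: 9·1 + -3·-1 + 7·3 + 9·3 + 4·2 + -5·1 + -1·1.
Output[0,1]: The receptive field on the input at this output position is [7 4 4 / 9 -4 0 / -1 -1 9]. Elementwise product with the kernel and sum: 7·1 + 4·-1 + 4·3 + 0·3 + -1·2 + -1·1 + 9·1.

62 21
27 27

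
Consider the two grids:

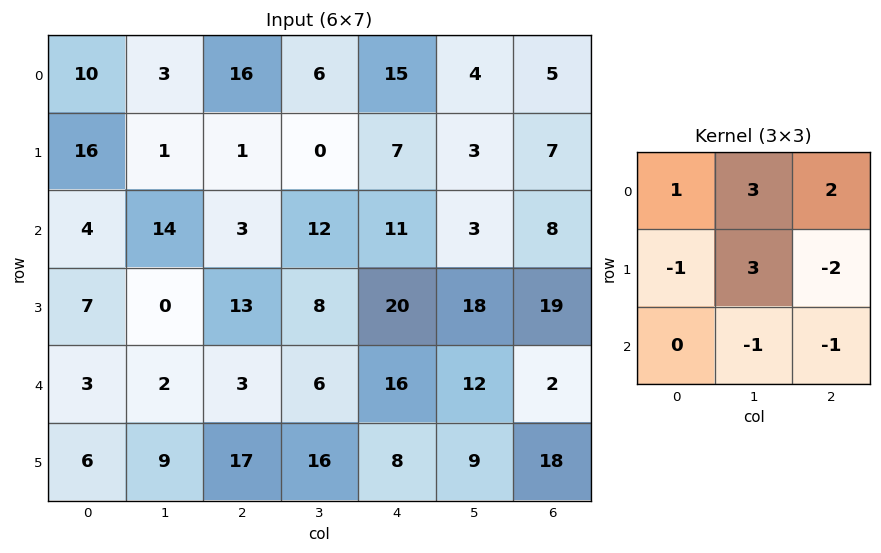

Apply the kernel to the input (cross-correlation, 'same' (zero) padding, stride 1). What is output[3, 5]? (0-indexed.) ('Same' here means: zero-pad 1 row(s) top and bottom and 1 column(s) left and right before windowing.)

The receptive field on the zero-padded input at this output position is [11 3 8 / 20 18 19 / 16 12 2]. Elementwise product with the kernel and sum: 11·1 + 3·3 + 8·2 + 20·-1 + 18·3 + 19·-2 + 12·-1 + 2·-1.

18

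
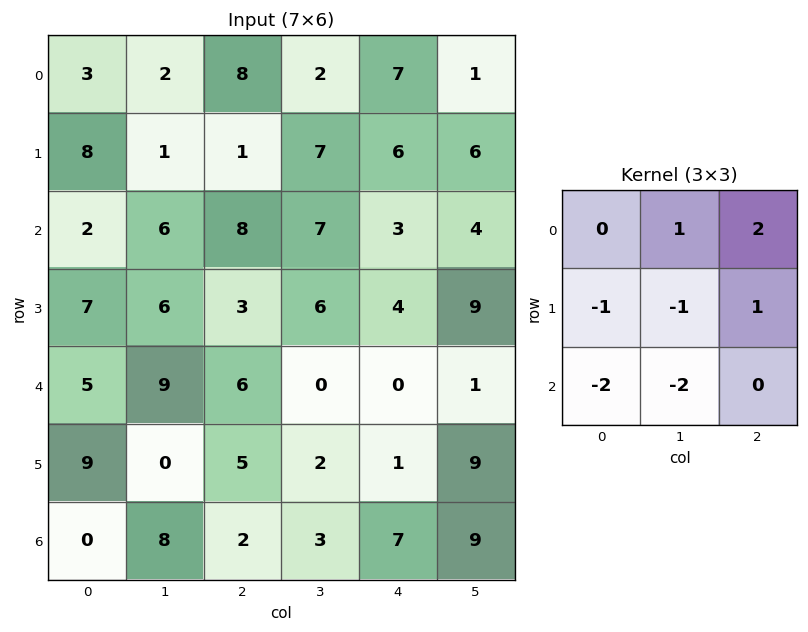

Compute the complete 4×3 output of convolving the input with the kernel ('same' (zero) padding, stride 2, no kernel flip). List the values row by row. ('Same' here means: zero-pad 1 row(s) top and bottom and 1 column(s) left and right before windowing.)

-17 -12 -34
0 -10 -8
5 -10 17
17 2 18

Output[0,0]: The receptive field on the zero-padded input at this output position is [0 0 0 / 0 3 2 / 0 8 1]. Elementwise product with the kernel and sum: 0·1 + 0·2 + 0·-1 + 3·-1 + 2·1 + 0·-2 + 8·-2.
Output[0,1]: The receptive field on the zero-padded input at this output position is [0 0 0 / 2 8 2 / 1 1 7]. Elementwise product with the kernel and sum: 0·1 + 0·2 + 2·-1 + 8·-1 + 2·1 + 1·-2 + 1·-2.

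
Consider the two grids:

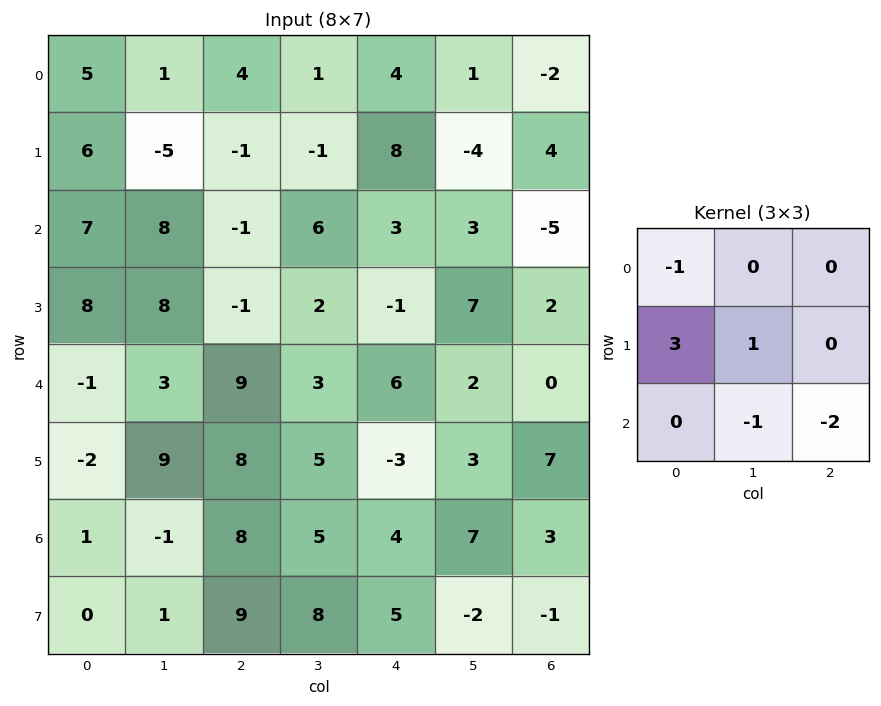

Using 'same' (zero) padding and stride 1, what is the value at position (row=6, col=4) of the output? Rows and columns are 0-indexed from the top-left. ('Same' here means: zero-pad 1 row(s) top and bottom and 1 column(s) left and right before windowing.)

13

The receptive field on the zero-padded input at this output position is [5 -3 3 / 5 4 7 / 8 5 -2]. Elementwise product with the kernel and sum: 5·-1 + 5·3 + 4·1 + 5·-1 + -2·-2.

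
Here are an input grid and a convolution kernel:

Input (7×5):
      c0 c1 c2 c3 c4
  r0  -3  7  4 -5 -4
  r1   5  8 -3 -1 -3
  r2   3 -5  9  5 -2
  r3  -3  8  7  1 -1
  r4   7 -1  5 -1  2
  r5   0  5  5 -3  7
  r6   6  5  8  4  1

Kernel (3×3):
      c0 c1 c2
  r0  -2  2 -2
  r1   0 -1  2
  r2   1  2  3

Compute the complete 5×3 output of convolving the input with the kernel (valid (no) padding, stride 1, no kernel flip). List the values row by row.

Output[0,0]: The receptive field on the input at this output position is [-3 7 4 / 5 8 -3 / 3 -5 9]. Elementwise product with the kernel and sum: -3·-2 + 7·2 + 4·-2 + 8·-1 + -3·2 + 3·1 + -5·2 + 9·3.

18 33 -2
69 6 7
-8 19 2
44 -5 15
19 36 20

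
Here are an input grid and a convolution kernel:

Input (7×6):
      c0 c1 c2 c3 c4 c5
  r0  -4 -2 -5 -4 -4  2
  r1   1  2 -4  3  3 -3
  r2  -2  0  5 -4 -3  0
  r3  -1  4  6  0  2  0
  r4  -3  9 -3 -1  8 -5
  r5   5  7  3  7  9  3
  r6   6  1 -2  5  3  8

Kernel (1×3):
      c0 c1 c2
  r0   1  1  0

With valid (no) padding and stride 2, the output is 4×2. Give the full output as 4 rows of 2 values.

-6 -9
-2 1
6 -4
7 3

Output[0,0]: The receptive field on the input at this output position is [-4 -2 -5]. Elementwise product with the kernel and sum: -4·1 + -2·1.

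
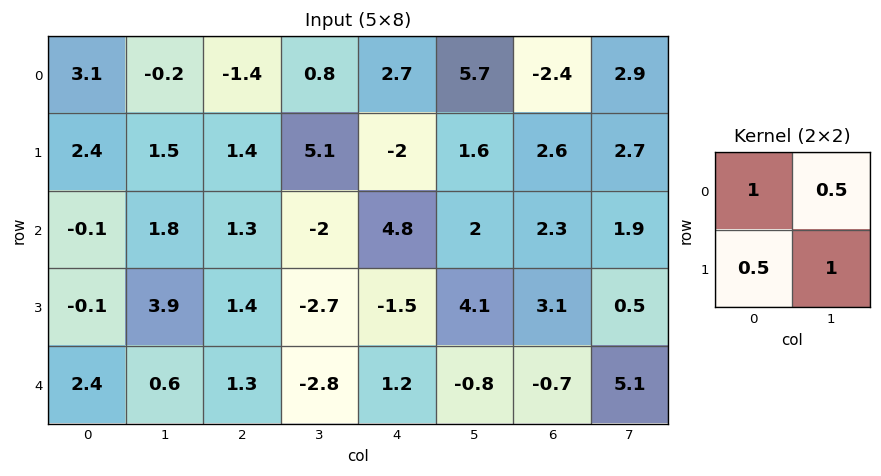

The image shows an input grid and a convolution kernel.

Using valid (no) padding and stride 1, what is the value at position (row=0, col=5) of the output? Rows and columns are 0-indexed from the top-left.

7.9

The receptive field on the input at this output position is [5.7 -2.4 / 1.6 2.6]. Elementwise product with the kernel and sum: 5.7·1 + -2.4·0.5 + 1.6·0.5 + 2.6·1.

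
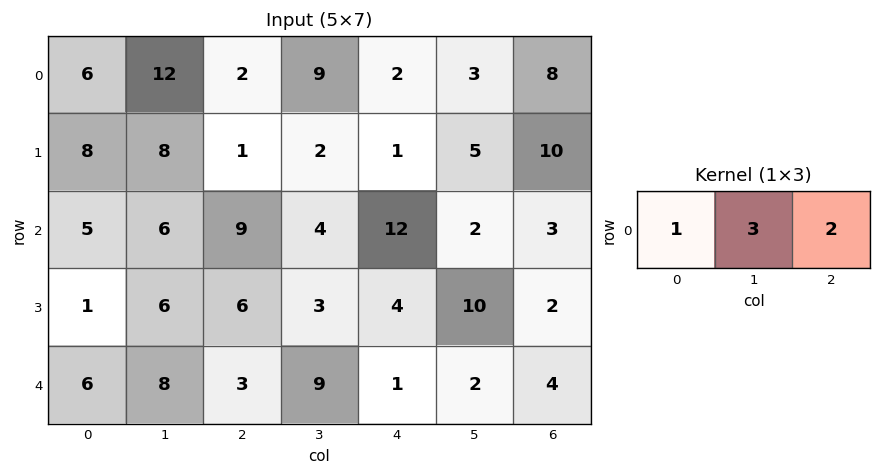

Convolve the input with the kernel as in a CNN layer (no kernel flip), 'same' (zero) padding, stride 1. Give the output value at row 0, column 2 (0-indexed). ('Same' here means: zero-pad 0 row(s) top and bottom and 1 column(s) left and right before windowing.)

The receptive field on the zero-padded input at this output position is [12 2 9]. Elementwise product with the kernel and sum: 12·1 + 2·3 + 9·2.

36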